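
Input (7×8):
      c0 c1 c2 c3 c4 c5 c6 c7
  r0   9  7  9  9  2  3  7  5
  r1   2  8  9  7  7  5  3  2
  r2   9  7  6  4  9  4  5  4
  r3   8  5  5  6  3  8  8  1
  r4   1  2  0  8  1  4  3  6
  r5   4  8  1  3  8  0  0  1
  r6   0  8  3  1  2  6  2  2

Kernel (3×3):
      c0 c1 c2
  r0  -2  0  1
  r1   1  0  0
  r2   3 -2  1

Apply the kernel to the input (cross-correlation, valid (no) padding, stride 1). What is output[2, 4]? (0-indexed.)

-12

The receptive field on the input at this output position is [9 4 5 / 3 8 8 / 1 4 3]. Elementwise product with the kernel and sum: 9·-2 + 5·1 + 3·1 + 1·3 + 4·-2 + 3·1.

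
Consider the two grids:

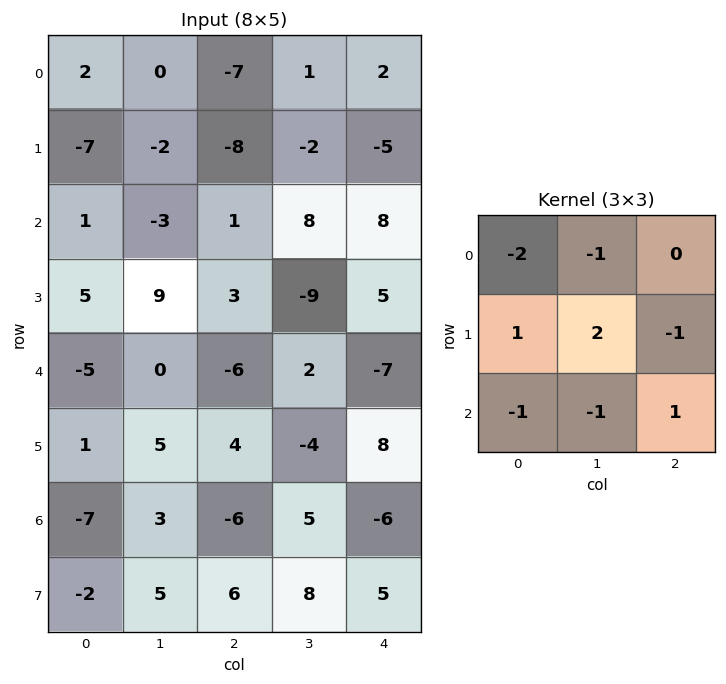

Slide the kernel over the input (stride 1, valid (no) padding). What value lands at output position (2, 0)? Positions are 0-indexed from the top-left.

The receptive field on the input at this output position is [1 -3 1 / 5 9 3 / -5 0 -6]. Elementwise product with the kernel and sum: 1·-2 + -3·-1 + 5·1 + 9·2 + 3·-1 + -5·-1 + 0·-1 + -6·1.

20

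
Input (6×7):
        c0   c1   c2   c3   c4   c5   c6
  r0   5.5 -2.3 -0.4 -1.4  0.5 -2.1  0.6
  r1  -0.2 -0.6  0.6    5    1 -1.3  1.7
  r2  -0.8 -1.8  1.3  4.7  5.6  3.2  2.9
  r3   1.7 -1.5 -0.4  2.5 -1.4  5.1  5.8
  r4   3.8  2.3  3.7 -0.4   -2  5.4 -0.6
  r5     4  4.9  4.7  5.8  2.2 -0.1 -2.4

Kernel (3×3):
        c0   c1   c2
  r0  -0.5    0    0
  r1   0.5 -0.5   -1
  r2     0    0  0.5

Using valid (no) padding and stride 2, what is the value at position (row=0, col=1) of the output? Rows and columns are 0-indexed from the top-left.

The receptive field on the input at this output position is [-0.4 -1.4 0.5 / 0.6 5 1 / 1.3 4.7 5.6]. Elementwise product with the kernel and sum: -0.4·-0.5 + 0.6·0.5 + 5·-0.5 + 1·-1 + 5.6·0.5.

-0.2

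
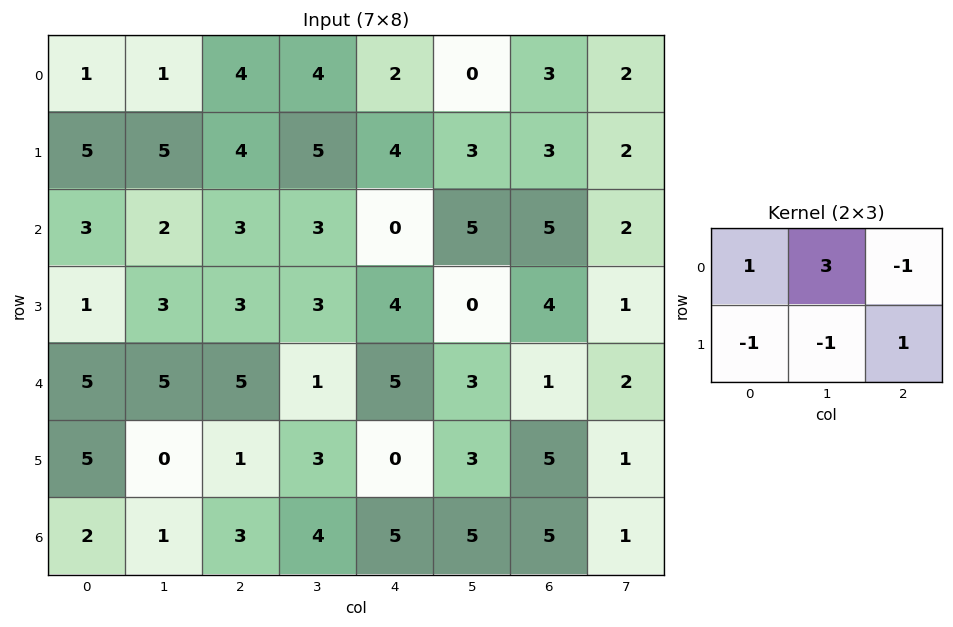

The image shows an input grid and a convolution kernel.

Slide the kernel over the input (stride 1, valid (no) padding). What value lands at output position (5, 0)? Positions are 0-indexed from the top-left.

4

The receptive field on the input at this output position is [5 0 1 / 2 1 3]. Elementwise product with the kernel and sum: 5·1 + 0·3 + 1·-1 + 2·-1 + 1·-1 + 3·1.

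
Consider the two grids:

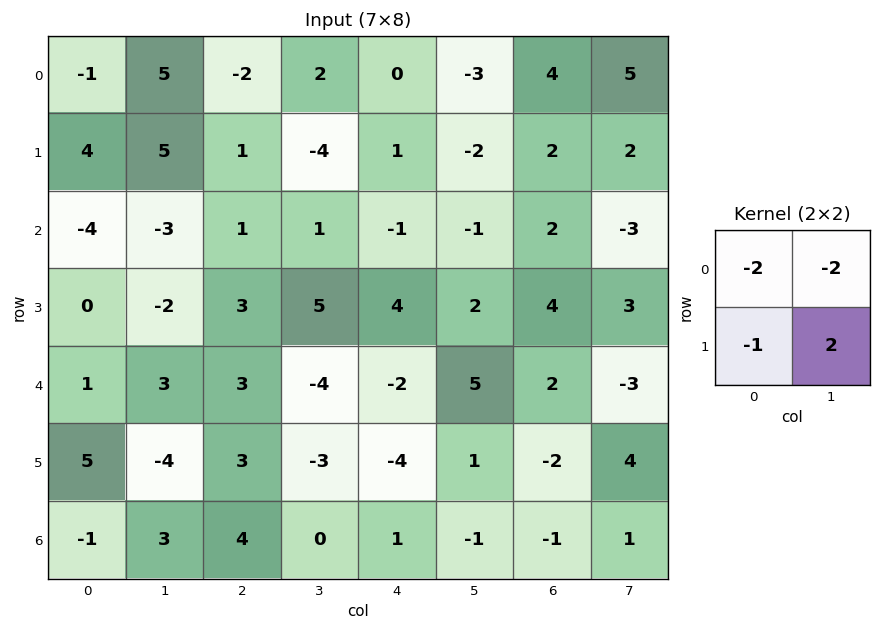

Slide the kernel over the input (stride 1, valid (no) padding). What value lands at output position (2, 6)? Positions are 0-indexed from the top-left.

The receptive field on the input at this output position is [2 -3 / 4 3]. Elementwise product with the kernel and sum: 2·-2 + -3·-2 + 4·-1 + 3·2.

4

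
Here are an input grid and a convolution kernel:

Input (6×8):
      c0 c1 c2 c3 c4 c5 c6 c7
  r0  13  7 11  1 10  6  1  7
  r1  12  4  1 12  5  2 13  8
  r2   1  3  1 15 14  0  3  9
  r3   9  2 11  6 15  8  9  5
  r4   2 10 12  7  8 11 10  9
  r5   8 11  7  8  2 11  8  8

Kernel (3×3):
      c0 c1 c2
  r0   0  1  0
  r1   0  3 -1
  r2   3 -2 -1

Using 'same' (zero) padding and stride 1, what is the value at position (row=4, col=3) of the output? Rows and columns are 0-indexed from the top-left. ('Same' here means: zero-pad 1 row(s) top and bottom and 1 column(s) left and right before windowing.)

The receptive field on the zero-padded input at this output position is [11 6 15 / 12 7 8 / 7 8 2]. Elementwise product with the kernel and sum: 6·1 + 7·3 + 8·-1 + 7·3 + 8·-2 + 2·-1.

22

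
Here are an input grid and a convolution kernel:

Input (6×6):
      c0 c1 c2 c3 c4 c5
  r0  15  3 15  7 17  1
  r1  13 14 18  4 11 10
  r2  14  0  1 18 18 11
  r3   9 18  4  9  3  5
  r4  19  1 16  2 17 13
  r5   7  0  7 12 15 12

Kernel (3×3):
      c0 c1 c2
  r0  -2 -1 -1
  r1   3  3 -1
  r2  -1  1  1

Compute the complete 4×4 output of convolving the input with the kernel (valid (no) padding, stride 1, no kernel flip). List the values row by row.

2 83 36 14
-4 -70 -4 67
46 55 1 -6
4 19 37 33

Output[0,0]: The receptive field on the input at this output position is [15 3 15 / 13 14 18 / 14 0 1]. Elementwise product with the kernel and sum: 15·-2 + 3·-1 + 15·-1 + 13·3 + 14·3 + 18·-1 + 14·-1 + 0·1 + 1·1.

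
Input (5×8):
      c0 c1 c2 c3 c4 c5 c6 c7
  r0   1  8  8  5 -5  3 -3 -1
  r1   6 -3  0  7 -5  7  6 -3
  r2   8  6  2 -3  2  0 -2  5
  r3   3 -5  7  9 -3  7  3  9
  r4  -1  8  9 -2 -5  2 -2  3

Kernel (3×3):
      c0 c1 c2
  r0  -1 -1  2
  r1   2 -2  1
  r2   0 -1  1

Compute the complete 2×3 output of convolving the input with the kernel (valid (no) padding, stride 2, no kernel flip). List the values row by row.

21 -37 -24
14 -5 -27

Output[0,0]: The receptive field on the input at this output position is [1 8 8 / 6 -3 0 / 8 6 2]. Elementwise product with the kernel and sum: 1·-1 + 8·-1 + 8·2 + 6·2 + -3·-2 + 0·1 + 6·-1 + 2·1.
Output[0,1]: The receptive field on the input at this output position is [8 5 -5 / 0 7 -5 / 2 -3 2]. Elementwise product with the kernel and sum: 8·-1 + 5·-1 + -5·2 + 0·2 + 7·-2 + -5·1 + -3·-1 + 2·1.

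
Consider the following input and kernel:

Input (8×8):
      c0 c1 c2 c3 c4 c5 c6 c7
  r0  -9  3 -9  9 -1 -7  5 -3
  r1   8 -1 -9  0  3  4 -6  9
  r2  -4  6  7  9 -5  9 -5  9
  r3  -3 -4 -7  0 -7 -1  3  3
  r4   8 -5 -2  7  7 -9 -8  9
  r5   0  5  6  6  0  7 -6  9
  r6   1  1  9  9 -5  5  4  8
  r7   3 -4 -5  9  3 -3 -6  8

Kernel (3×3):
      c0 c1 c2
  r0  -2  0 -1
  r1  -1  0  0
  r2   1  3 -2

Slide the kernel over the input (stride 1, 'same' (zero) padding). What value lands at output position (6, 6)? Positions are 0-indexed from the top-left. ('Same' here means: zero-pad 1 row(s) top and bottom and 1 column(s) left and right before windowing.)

The receptive field on the zero-padded input at this output position is [7 -6 9 / 5 4 8 / -3 -6 8]. Elementwise product with the kernel and sum: 7·-2 + 9·-1 + 5·-1 + -3·1 + -6·3 + 8·-2.

-65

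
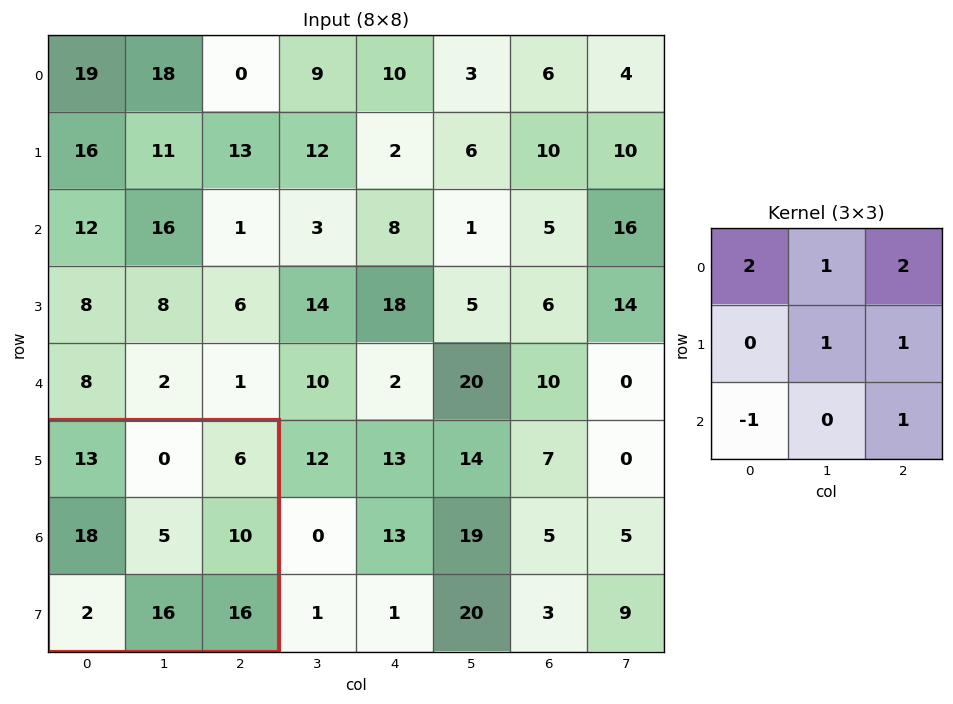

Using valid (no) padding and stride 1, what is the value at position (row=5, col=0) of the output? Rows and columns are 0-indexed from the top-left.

67

The receptive field on the input at this output position is [13 0 6 / 18 5 10 / 2 16 16]. Elementwise product with the kernel and sum: 13·2 + 0·1 + 6·2 + 5·1 + 10·1 + 2·-1 + 16·1.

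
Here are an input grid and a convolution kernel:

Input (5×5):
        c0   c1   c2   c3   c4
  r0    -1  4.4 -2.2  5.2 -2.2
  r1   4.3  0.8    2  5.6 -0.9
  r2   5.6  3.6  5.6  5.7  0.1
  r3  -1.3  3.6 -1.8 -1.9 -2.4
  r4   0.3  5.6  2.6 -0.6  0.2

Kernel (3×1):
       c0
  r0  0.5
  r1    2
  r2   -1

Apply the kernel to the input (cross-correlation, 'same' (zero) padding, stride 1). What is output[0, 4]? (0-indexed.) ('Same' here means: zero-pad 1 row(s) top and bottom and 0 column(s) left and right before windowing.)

-3.5

The receptive field on the zero-padded input at this output position is [0 / -2.2 / -0.9]. Elementwise product with the kernel and sum: 0·0.5 + -2.2·2 + -0.9·-1.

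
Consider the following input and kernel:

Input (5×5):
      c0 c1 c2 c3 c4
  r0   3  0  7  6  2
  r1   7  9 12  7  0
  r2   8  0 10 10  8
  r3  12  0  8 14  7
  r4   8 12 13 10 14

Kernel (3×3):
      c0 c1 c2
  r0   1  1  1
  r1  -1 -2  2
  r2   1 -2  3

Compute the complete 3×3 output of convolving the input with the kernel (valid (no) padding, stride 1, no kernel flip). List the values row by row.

47 4 3
76 54 6
45 48 41

Output[0,0]: The receptive field on the input at this output position is [3 0 7 / 7 9 12 / 8 0 10]. Elementwise product with the kernel and sum: 3·1 + 0·1 + 7·1 + 7·-1 + 9·-2 + 12·2 + 8·1 + 0·-2 + 10·3.
Output[0,1]: The receptive field on the input at this output position is [0 7 6 / 9 12 7 / 0 10 10]. Elementwise product with the kernel and sum: 0·1 + 7·1 + 6·1 + 9·-1 + 12·-2 + 7·2 + 0·1 + 10·-2 + 10·3.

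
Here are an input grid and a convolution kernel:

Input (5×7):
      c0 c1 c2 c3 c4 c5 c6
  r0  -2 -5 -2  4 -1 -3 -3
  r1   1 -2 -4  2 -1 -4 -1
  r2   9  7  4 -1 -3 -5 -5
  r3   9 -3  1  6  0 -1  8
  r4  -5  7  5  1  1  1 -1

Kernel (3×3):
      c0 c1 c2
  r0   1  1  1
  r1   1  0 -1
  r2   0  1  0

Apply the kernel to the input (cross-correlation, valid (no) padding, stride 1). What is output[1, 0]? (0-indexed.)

The receptive field on the input at this output position is [1 -2 -4 / 9 7 4 / 9 -3 1]. Elementwise product with the kernel and sum: 1·1 + -2·1 + -4·1 + 9·1 + 4·-1 + -3·1.

-3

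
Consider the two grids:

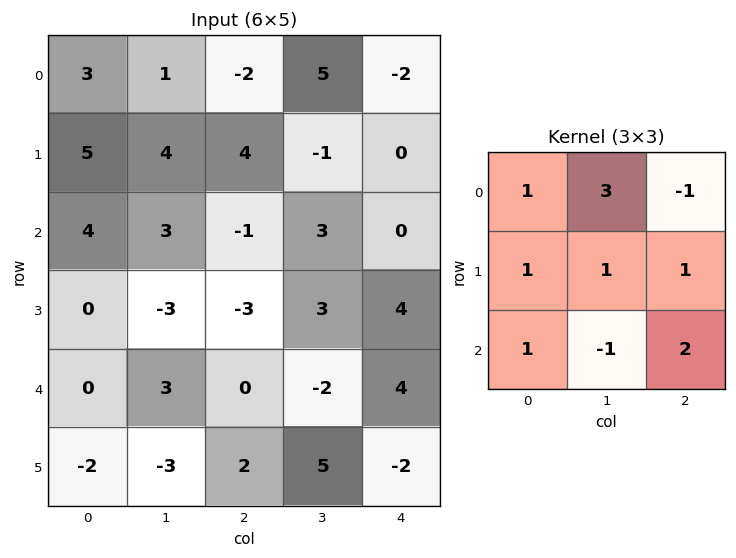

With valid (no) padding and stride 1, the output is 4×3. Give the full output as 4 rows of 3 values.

Output[0,0]: The receptive field on the input at this output position is [3 1 -2 / 5 4 4 / 4 3 -1]. Elementwise product with the kernel and sum: 3·1 + 1·3 + -2·-1 + 5·1 + 4·1 + 4·1 + 4·1 + 3·-1 + -1·2.
Output[0,1]: The receptive field on the input at this output position is [1 -2 5 / 4 4 -1 / 3 -1 3]. Elementwise product with the kernel and sum: 1·1 + -2·3 + 5·-1 + 4·1 + 4·1 + -1·1 + 3·1 + -1·-1 + 3·2.

20 7 14
16 28 5
5 -7 22
2 -9 -3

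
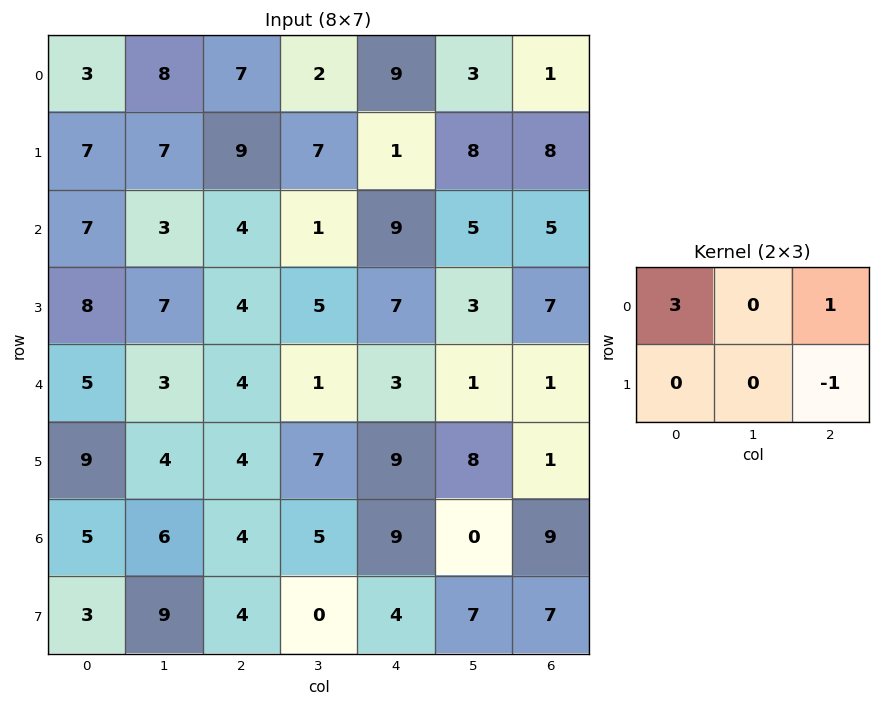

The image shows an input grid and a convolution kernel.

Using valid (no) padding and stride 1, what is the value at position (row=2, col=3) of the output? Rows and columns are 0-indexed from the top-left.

5

The receptive field on the input at this output position is [1 9 5 / 5 7 3]. Elementwise product with the kernel and sum: 1·3 + 5·1 + 3·-1.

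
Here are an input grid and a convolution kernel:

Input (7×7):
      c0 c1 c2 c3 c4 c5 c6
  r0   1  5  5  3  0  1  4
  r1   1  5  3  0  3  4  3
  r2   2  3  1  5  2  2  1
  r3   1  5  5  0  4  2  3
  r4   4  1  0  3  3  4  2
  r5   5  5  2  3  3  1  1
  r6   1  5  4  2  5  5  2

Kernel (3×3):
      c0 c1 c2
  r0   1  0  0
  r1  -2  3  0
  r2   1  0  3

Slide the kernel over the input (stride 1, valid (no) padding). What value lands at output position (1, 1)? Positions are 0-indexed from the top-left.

7

The receptive field on the input at this output position is [5 3 0 / 3 1 5 / 5 5 0]. Elementwise product with the kernel and sum: 5·1 + 3·-2 + 1·3 + 5·1 + 0·3.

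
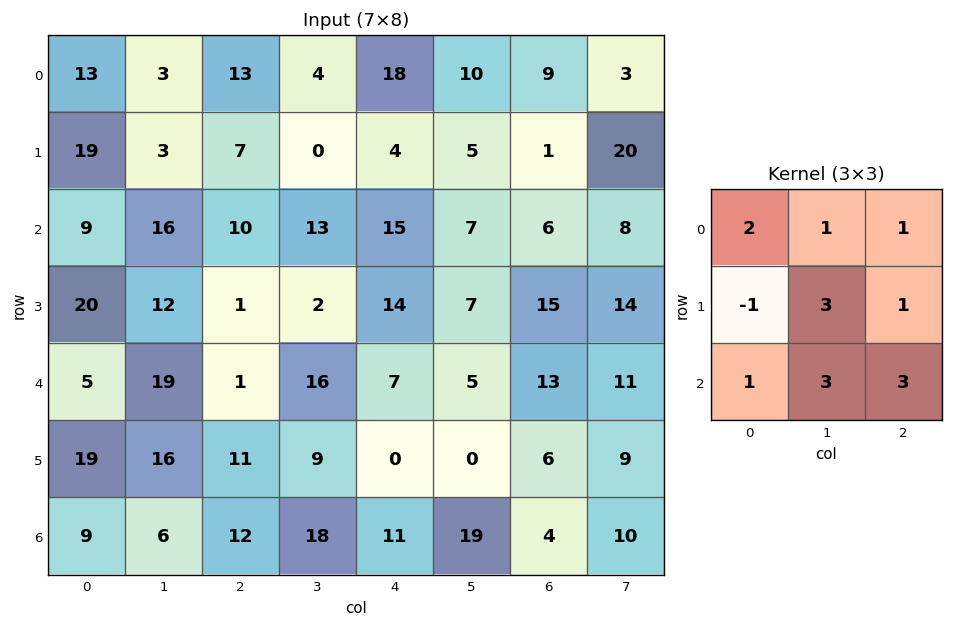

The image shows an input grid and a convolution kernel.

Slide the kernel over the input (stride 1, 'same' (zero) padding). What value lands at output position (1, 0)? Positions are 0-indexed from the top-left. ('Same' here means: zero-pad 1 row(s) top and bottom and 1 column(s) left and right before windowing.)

151

The receptive field on the zero-padded input at this output position is [0 13 3 / 0 19 3 / 0 9 16]. Elementwise product with the kernel and sum: 0·2 + 13·1 + 3·1 + 0·-1 + 19·3 + 3·1 + 0·1 + 9·3 + 16·3.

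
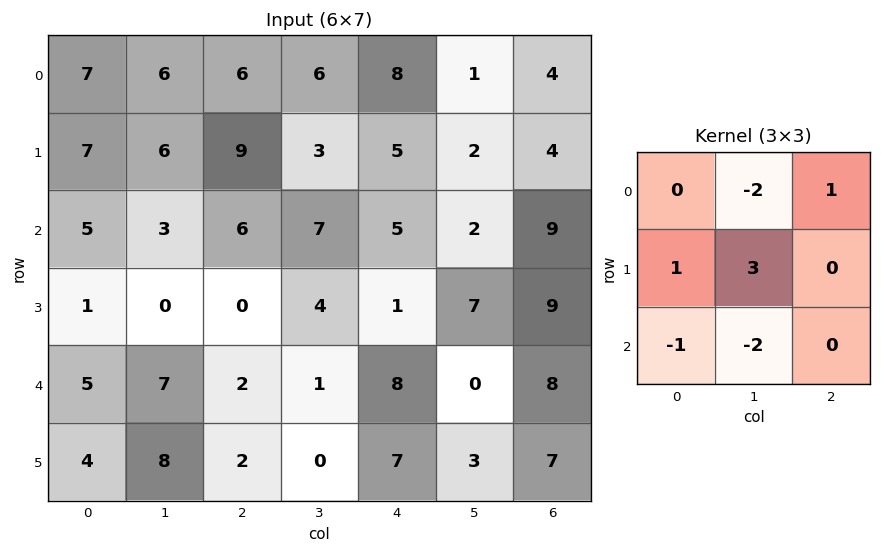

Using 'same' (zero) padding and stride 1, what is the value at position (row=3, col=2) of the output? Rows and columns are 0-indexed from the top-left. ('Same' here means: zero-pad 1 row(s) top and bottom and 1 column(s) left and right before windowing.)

-16

The receptive field on the zero-padded input at this output position is [3 6 7 / 0 0 4 / 7 2 1]. Elementwise product with the kernel and sum: 6·-2 + 7·1 + 0·1 + 0·3 + 7·-1 + 2·-2.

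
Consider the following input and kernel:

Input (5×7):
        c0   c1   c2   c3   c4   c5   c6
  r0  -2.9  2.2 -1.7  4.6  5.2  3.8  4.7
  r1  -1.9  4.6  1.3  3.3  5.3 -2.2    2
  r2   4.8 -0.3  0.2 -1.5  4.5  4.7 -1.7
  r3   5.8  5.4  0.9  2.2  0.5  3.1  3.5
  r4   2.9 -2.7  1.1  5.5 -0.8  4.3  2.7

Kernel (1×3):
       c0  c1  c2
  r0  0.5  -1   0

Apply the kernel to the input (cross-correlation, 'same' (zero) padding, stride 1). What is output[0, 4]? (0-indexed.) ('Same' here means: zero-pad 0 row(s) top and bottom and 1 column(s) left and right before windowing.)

The receptive field on the zero-padded input at this output position is [4.6 5.2 3.8]. Elementwise product with the kernel and sum: 4.6·0.5 + 5.2·-1.

-2.9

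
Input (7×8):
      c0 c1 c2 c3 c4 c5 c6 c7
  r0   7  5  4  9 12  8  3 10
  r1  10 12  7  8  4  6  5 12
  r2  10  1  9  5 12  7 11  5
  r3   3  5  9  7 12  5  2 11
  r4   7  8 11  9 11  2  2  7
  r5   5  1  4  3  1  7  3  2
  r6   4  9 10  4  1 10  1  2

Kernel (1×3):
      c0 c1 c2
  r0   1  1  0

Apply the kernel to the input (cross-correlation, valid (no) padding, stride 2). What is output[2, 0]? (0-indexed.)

The receptive field on the input at this output position is [7 8 11]. Elementwise product with the kernel and sum: 7·1 + 8·1.

15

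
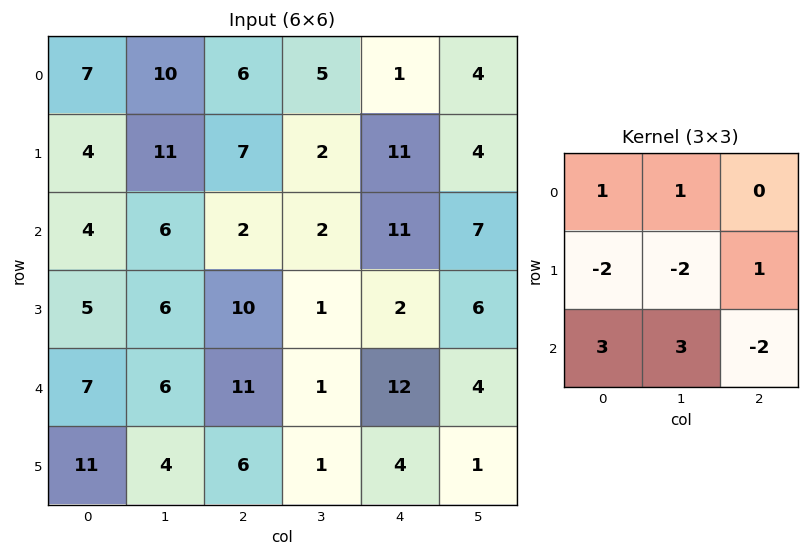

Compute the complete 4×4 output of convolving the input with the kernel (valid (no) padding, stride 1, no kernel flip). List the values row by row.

Output[0,0]: The receptive field on the input at this output position is [7 10 6 / 4 11 7 / 4 6 2]. Elementwise product with the kernel and sum: 7·1 + 10·1 + 4·-2 + 11·-2 + 7·1 + 4·3 + 6·3 + 2·-2.
Output[0,1]: The receptive field on the input at this output position is [10 6 5 / 11 7 2 / 6 2 2]. Elementwise product with the kernel and sum: 10·1 + 6·1 + 11·-2 + 7·-2 + 2·1 + 6·3 + 2·3 + 2·-2.

20 2 -6 9
10 50 41 -9
15 26 -4 44
29 11 12 -6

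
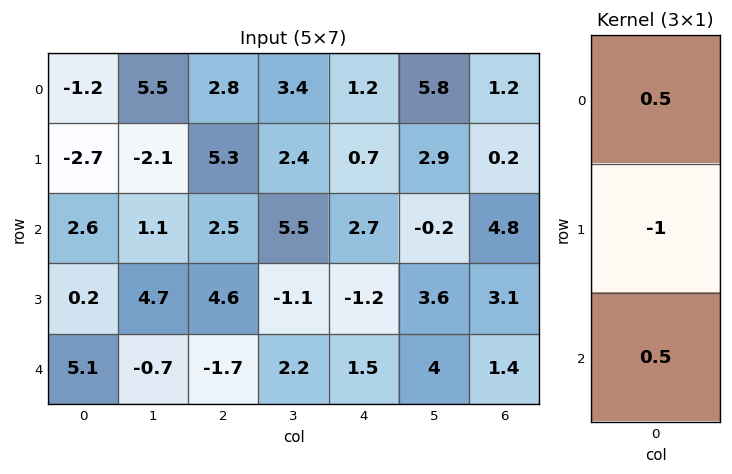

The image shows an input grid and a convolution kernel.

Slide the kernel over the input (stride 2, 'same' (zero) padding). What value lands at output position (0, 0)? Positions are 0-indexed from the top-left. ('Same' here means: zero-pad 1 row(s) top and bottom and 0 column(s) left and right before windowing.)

-0.15

The receptive field on the zero-padded input at this output position is [0 / -1.2 / -2.7]. Elementwise product with the kernel and sum: 0·0.5 + -1.2·-1 + -2.7·0.5.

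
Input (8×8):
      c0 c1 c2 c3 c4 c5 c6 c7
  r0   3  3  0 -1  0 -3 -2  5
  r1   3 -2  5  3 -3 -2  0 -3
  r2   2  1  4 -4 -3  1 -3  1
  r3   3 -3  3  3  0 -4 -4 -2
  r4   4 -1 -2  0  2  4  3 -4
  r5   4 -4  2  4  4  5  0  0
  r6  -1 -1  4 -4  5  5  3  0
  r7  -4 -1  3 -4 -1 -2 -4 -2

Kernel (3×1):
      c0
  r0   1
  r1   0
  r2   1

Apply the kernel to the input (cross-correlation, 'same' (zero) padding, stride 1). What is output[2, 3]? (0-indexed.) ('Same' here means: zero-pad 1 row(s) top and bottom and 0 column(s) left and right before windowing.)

The receptive field on the zero-padded input at this output position is [3 / -4 / 3]. Elementwise product with the kernel and sum: 3·1 + 3·1.

6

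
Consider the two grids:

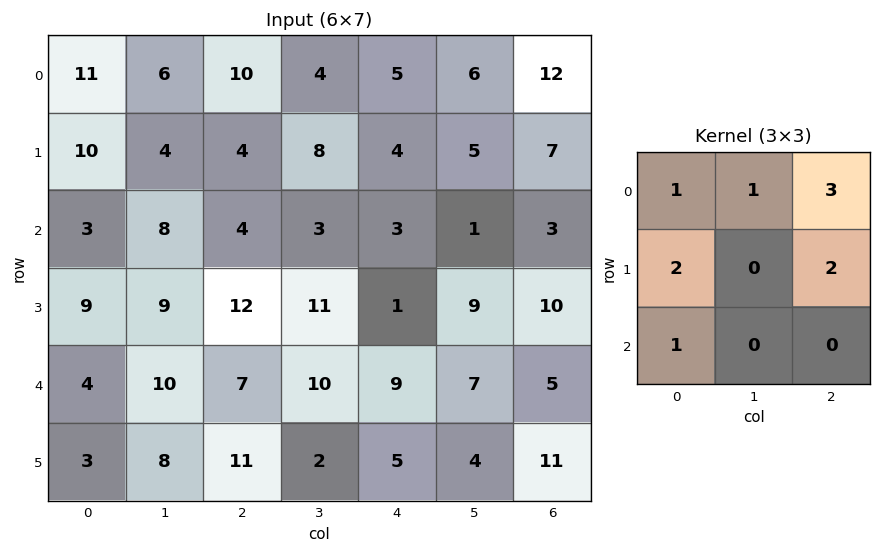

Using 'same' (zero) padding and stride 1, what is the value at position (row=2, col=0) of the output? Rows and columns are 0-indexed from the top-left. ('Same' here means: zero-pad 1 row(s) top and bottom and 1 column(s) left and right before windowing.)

38

The receptive field on the zero-padded input at this output position is [0 10 4 / 0 3 8 / 0 9 9]. Elementwise product with the kernel and sum: 0·1 + 10·1 + 4·3 + 0·2 + 8·2 + 0·1.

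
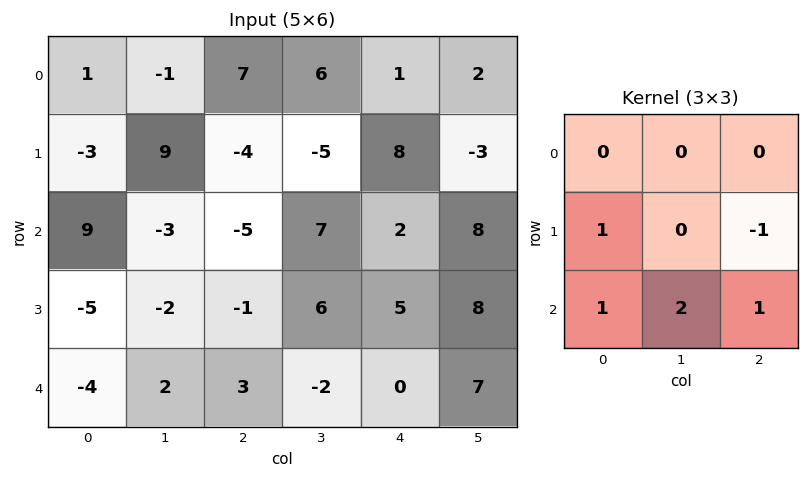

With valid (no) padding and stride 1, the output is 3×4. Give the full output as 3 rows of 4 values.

-1 8 -1 17
4 -8 9 23
-1 -2 -7 3

Output[0,0]: The receptive field on the input at this output position is [1 -1 7 / -3 9 -4 / 9 -3 -5]. Elementwise product with the kernel and sum: -3·1 + -4·-1 + 9·1 + -3·2 + -5·1.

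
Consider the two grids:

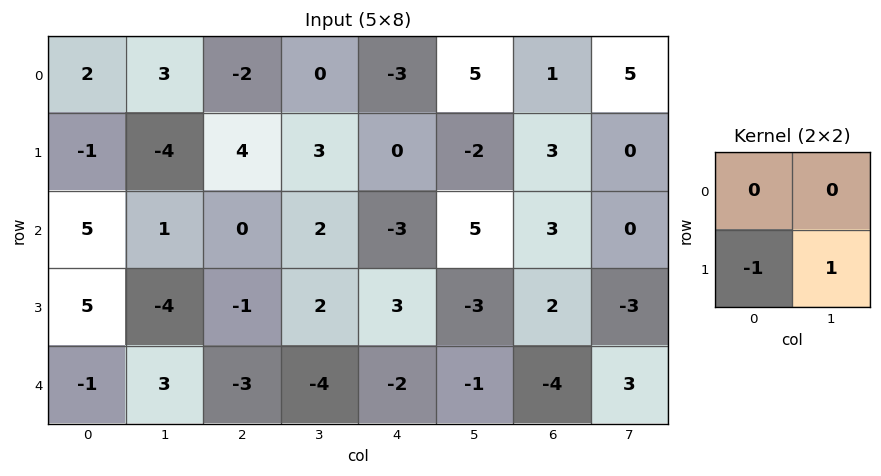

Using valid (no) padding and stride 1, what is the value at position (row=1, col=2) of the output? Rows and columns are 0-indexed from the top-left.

2

The receptive field on the input at this output position is [4 3 / 0 2]. Elementwise product with the kernel and sum: 0·-1 + 2·1.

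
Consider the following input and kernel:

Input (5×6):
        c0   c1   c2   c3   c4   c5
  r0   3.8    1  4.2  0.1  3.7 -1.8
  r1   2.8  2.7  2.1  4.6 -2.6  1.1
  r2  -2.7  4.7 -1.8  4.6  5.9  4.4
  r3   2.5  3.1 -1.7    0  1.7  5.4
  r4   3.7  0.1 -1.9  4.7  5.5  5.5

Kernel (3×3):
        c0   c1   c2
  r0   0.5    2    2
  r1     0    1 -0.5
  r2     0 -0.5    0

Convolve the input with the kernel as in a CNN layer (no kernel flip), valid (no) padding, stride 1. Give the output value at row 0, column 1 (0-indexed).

The receptive field on the input at this output position is [1 4.2 0.1 / 2.7 2.1 4.6 / 4.7 -1.8 4.6]. Elementwise product with the kernel and sum: 1·0.5 + 4.2·2 + 0.1·2 + 2.1·1 + 4.6·-0.5 + -1.8·-0.5.

9.8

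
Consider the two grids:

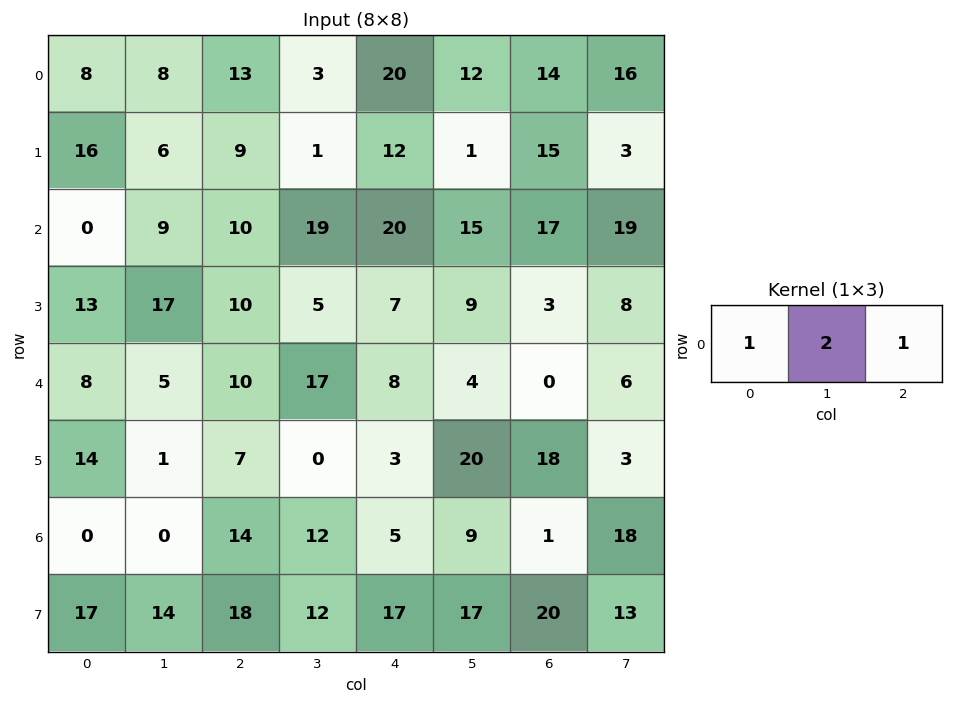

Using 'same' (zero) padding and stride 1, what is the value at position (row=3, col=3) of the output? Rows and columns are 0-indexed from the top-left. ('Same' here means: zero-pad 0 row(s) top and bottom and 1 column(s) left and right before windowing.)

27

The receptive field on the zero-padded input at this output position is [10 5 7]. Elementwise product with the kernel and sum: 10·1 + 5·2 + 7·1.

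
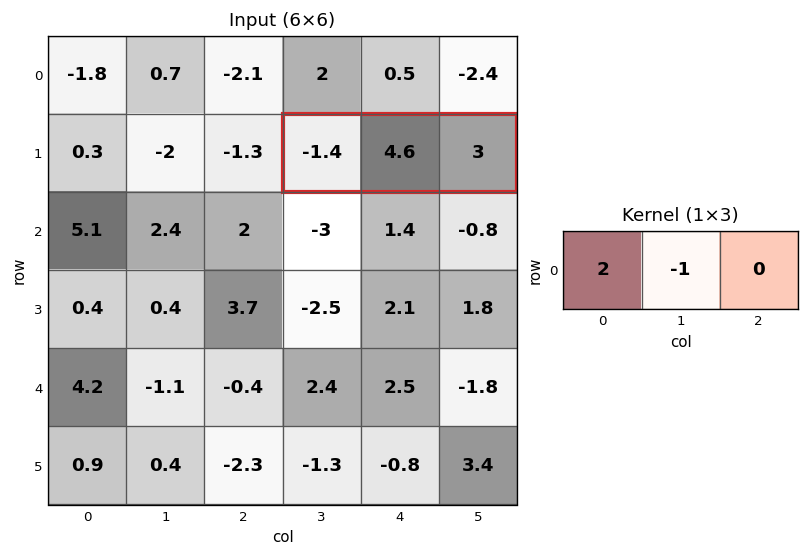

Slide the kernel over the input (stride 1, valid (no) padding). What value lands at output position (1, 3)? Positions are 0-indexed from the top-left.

-7.4

The receptive field on the input at this output position is [-1.4 4.6 3]. Elementwise product with the kernel and sum: -1.4·2 + 4.6·-1.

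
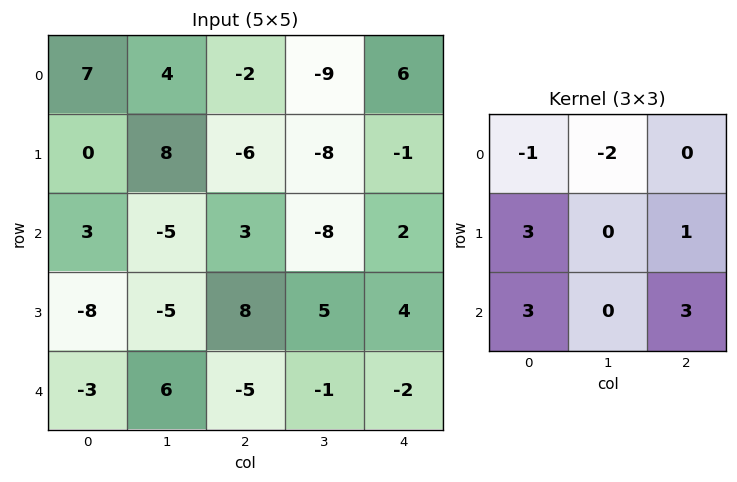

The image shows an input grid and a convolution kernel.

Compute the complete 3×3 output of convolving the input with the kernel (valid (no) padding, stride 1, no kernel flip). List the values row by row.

Output[0,0]: The receptive field on the input at this output position is [7 4 -2 / 0 8 -6 / 3 -5 3]. Elementwise product with the kernel and sum: 7·-1 + 4·-2 + 0·3 + -6·1 + 3·3 + 3·3.
Output[0,1]: The receptive field on the input at this output position is [4 -2 -9 / 8 -6 -8 / -5 3 -8]. Elementwise product with the kernel and sum: 4·-1 + -2·-2 + 8·3 + -8·1 + -5·3 + -8·3.

-3 -23 16
-4 -19 69
-33 4 20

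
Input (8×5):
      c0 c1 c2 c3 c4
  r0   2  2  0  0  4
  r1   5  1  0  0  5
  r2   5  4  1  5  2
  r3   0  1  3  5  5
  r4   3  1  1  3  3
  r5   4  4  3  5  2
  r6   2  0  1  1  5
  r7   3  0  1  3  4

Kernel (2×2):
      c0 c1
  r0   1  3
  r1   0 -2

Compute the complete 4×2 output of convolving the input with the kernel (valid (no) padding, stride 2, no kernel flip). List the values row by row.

Output[0,0]: The receptive field on the input at this output position is [2 2 / 5 1]. Elementwise product with the kernel and sum: 2·1 + 2·3 + 1·-2.

6 0
15 6
-2 0
2 -2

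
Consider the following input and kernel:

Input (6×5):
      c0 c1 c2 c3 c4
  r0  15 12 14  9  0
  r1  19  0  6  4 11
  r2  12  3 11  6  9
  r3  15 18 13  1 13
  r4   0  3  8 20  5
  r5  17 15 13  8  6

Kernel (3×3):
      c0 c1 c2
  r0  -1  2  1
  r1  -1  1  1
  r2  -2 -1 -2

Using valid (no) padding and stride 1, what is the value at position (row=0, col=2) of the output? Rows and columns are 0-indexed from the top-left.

The receptive field on the input at this output position is [14 9 0 / 6 4 11 / 11 6 9]. Elementwise product with the kernel and sum: 14·-1 + 9·2 + 0·1 + 6·-1 + 4·1 + 11·1 + 11·-2 + 6·-1 + 9·-2.

-33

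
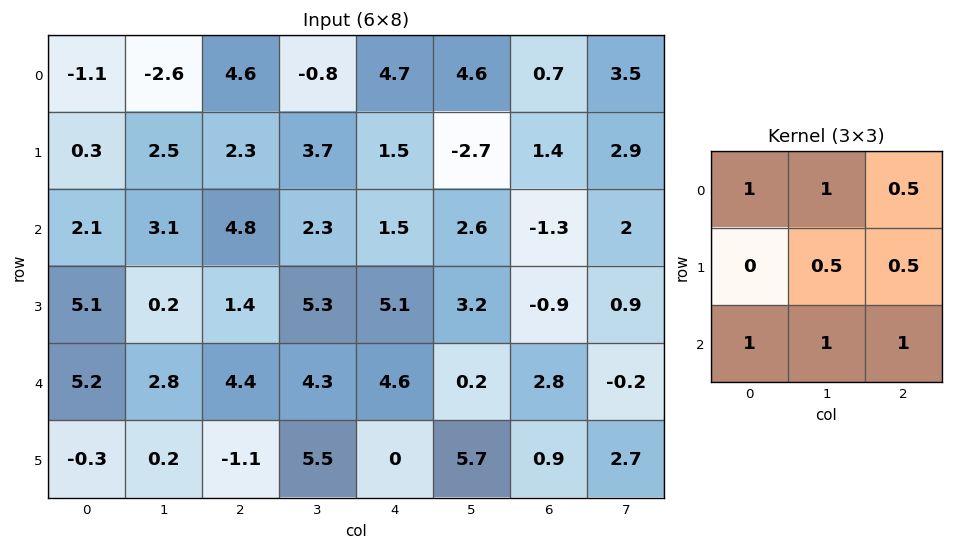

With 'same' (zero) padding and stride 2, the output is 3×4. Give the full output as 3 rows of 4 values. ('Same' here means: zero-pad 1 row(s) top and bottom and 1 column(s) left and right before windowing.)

Output[0,0]: The receptive field on the zero-padded input at this output position is [0 0 0 / 0 -1.1 -2.6 / 0 0.3 2.5]. Elementwise product with the kernel and sum: 0·1 + 0·1 + 0·0.5 + -1.1·0.5 + -2.6·0.5 + 0·1 + 0.3·1 + 2.5·1.
Output[0,1]: The receptive field on the zero-padded input at this output position is [0 0 0 / -2.6 4.6 -0.8 / 2.5 2.3 3.7]. Elementwise product with the kernel and sum: 0·1 + 0·1 + 0·0.5 + 4.6·0.5 + -0.8·0.5 + 2.5·1 + 2.3·1 + 3.7·1.

0.95 10.4 7.15 3.7
9.45 17.1 19.5 3.7
9.1 13.2 25.6 13.35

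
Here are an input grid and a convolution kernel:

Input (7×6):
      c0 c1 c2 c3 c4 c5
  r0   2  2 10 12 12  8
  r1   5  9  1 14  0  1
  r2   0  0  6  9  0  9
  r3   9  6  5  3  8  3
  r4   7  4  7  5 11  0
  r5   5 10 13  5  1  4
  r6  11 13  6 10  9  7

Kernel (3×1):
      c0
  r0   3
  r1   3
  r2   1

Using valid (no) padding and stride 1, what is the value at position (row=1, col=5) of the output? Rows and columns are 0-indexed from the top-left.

The receptive field on the input at this output position is [1 / 9 / 3]. Elementwise product with the kernel and sum: 1·3 + 9·3 + 3·1.

33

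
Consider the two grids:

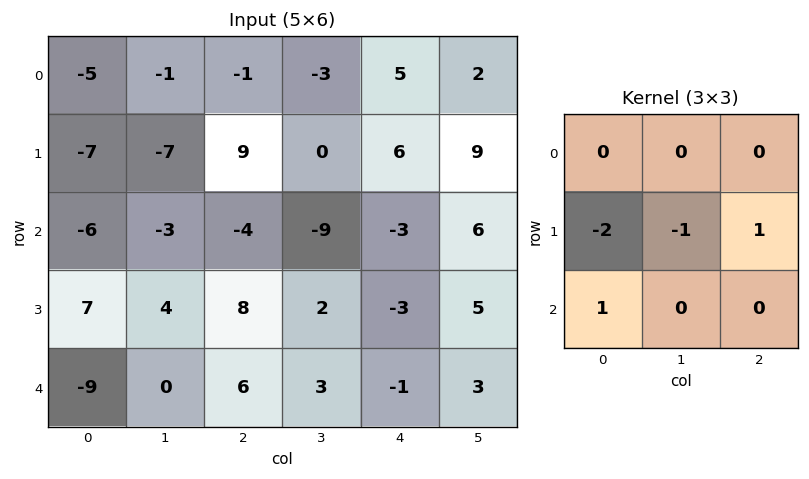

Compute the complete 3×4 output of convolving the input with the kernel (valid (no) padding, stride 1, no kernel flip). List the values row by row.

Output[0,0]: The receptive field on the input at this output position is [-5 -1 -1 / -7 -7 9 / -6 -3 -4]. Elementwise product with the kernel and sum: -7·-2 + -7·-1 + 9·1 + -6·1.
Output[0,1]: The receptive field on the input at this output position is [-1 -1 -3 / -7 9 0 / -3 -4 -9]. Elementwise product with the kernel and sum: -7·-2 + 9·-1 + 0·1 + -3·1.

24 2 -16 -6
18 5 22 29
-19 -14 -15 7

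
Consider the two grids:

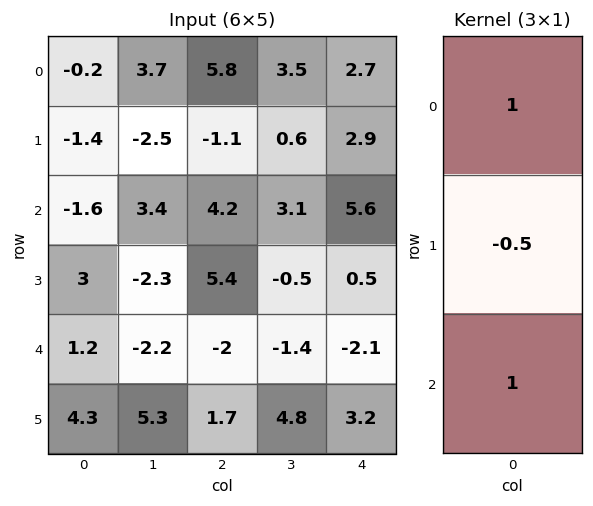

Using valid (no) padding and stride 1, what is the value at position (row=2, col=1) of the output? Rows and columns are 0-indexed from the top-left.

The receptive field on the input at this output position is [3.4 / -2.3 / -2.2]. Elementwise product with the kernel and sum: 3.4·1 + -2.3·-0.5 + -2.2·1.

2.35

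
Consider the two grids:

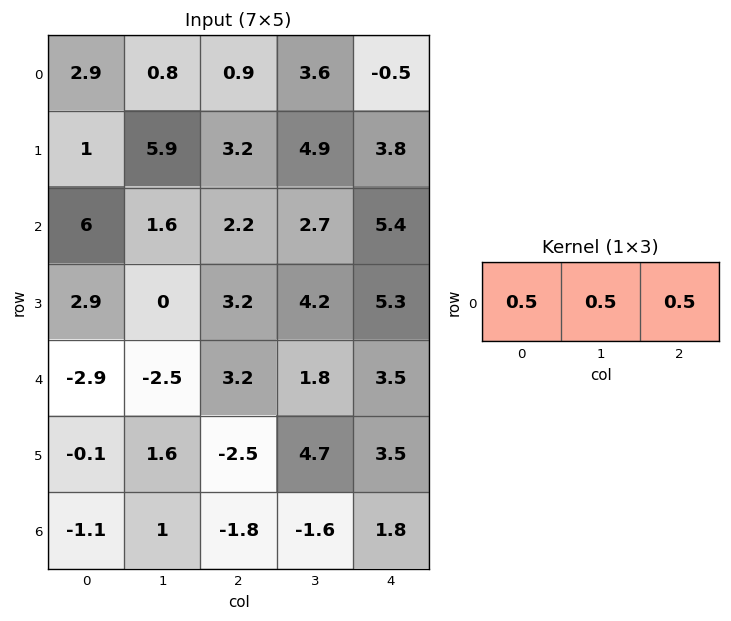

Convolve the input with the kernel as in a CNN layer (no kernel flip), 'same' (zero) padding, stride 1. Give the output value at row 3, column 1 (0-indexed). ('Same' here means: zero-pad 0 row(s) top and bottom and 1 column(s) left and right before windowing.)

The receptive field on the zero-padded input at this output position is [2.9 0 3.2]. Elementwise product with the kernel and sum: 2.9·0.5 + 0·0.5 + 3.2·0.5.

3.05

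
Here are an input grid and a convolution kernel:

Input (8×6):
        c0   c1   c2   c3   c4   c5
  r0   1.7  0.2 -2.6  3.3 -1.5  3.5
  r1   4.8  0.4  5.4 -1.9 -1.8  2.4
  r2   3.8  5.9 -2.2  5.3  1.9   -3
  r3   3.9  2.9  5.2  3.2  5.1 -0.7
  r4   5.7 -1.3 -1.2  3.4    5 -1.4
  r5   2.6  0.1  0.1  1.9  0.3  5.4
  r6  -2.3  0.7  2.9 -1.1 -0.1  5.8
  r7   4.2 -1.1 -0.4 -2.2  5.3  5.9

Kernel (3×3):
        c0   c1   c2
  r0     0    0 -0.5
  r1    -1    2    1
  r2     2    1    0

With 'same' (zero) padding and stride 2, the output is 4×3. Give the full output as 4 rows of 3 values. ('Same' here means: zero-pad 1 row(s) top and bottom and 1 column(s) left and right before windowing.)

Output[0,0]: The receptive field on the zero-padded input at this output position is [0 0 0 / 0 1.7 0.2 / 0 4.8 0.4]. Elementwise product with the kernel and sum: 0·-0.5 + 0·-1 + 1.7·2 + 0.2·1 + 0·2 + 4.8·1.

8.4 4.1 -8.4
17.2 6.95 5.8
11.25 1 9.65
0.25 0.45 4.9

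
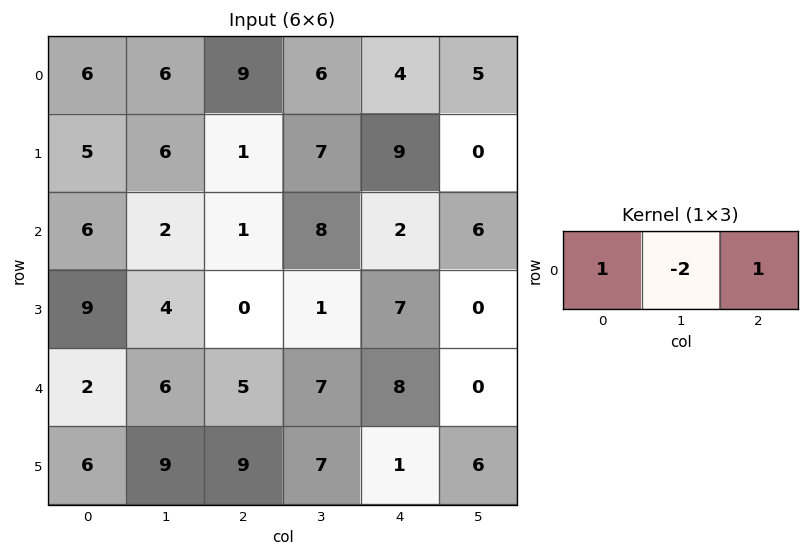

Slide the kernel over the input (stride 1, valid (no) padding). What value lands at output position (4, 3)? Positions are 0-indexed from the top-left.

-9

The receptive field on the input at this output position is [7 8 0]. Elementwise product with the kernel and sum: 7·1 + 8·-2 + 0·1.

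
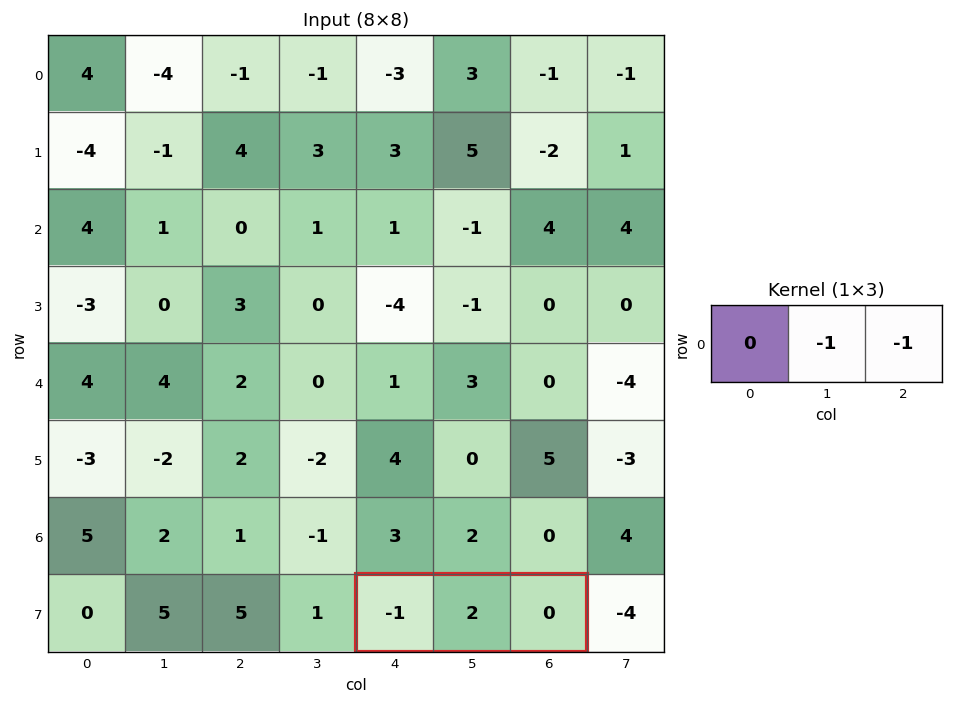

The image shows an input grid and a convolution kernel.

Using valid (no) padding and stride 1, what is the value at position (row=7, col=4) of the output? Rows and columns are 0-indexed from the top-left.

-2

The receptive field on the input at this output position is [-1 2 0]. Elementwise product with the kernel and sum: 2·-1 + 0·-1.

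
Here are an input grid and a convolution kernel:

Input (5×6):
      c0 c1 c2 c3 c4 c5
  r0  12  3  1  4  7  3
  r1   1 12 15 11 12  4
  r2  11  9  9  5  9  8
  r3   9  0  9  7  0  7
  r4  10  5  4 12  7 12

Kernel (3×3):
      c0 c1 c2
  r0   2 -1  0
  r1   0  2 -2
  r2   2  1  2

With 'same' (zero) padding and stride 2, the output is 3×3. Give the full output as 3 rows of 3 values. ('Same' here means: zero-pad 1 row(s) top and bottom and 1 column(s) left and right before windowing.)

Output[0,0]: The receptive field on the zero-padded input at this output position is [0 0 0 / 0 12 3 / 0 1 12]. Elementwise product with the kernel and sum: 0·2 + 0·-1 + 12·2 + 3·-2 + 0·2 + 1·1 + 12·2.
Output[0,1]: The receptive field on the zero-padded input at this output position is [0 0 0 / 3 1 4 / 12 15 11]. Elementwise product with the kernel and sum: 0·2 + 0·-1 + 1·2 + 4·-2 + 12·2 + 15·1 + 11·2.

43 55 50
12 40 40
1 -25 4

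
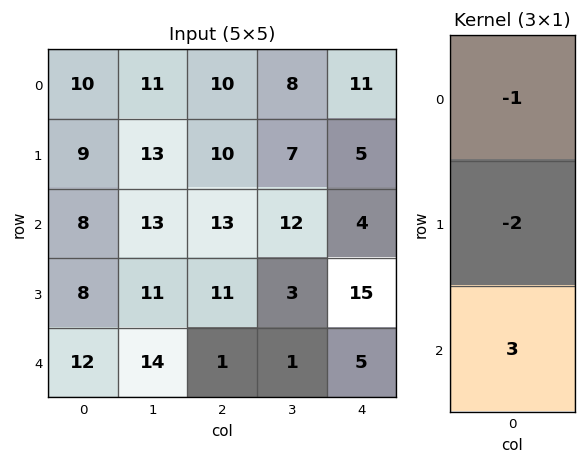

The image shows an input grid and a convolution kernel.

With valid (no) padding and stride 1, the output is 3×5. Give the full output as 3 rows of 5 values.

Output[0,0]: The receptive field on the input at this output position is [10 / 9 / 8]. Elementwise product with the kernel and sum: 10·-1 + 9·-2 + 8·3.

-4 2 9 14 -9
-1 -6 -3 -22 32
12 7 -32 -15 -19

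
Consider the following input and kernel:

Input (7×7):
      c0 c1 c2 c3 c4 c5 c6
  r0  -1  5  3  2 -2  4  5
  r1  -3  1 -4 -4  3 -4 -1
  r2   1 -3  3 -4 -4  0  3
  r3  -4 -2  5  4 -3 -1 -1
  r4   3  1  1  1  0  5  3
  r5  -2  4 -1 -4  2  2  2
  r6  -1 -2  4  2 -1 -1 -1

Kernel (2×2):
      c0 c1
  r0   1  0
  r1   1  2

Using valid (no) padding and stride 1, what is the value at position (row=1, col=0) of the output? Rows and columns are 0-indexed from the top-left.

-8

The receptive field on the input at this output position is [-3 1 / 1 -3]. Elementwise product with the kernel and sum: -3·1 + 1·1 + -3·2.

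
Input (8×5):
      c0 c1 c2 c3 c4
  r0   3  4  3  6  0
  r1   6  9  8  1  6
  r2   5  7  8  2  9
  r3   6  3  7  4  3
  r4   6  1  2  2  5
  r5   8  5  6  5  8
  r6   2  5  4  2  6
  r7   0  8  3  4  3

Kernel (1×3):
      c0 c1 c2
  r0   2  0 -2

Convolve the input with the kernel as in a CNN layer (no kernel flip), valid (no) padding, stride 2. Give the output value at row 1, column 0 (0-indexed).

-6

The receptive field on the input at this output position is [5 7 8]. Elementwise product with the kernel and sum: 5·2 + 8·-2.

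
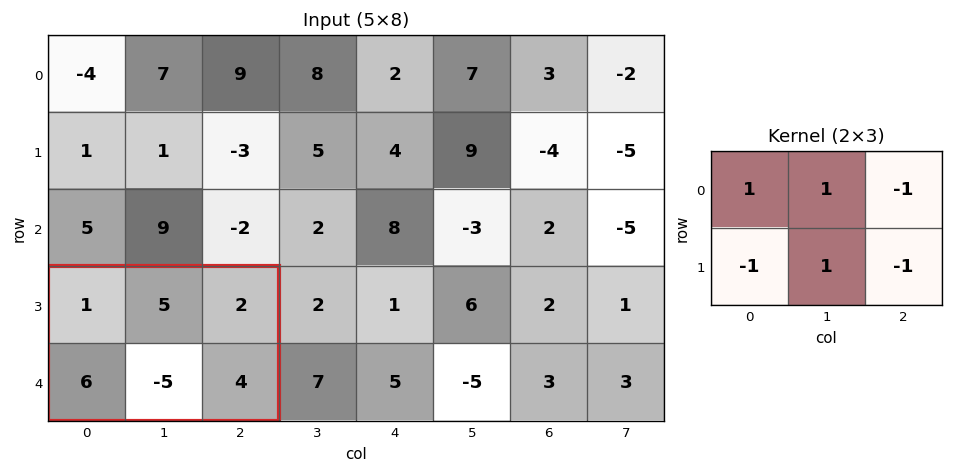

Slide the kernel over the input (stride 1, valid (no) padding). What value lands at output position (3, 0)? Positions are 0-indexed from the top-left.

The receptive field on the input at this output position is [1 5 2 / 6 -5 4]. Elementwise product with the kernel and sum: 1·1 + 5·1 + 2·-1 + 6·-1 + -5·1 + 4·-1.

-11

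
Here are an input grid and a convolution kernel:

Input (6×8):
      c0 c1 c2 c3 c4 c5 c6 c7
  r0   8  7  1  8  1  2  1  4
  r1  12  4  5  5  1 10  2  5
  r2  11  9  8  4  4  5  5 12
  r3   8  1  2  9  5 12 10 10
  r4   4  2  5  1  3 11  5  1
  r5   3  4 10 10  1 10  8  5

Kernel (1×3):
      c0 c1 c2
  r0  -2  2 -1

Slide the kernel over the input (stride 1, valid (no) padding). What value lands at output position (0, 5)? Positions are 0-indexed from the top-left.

-6

The receptive field on the input at this output position is [2 1 4]. Elementwise product with the kernel and sum: 2·-2 + 1·2 + 4·-1.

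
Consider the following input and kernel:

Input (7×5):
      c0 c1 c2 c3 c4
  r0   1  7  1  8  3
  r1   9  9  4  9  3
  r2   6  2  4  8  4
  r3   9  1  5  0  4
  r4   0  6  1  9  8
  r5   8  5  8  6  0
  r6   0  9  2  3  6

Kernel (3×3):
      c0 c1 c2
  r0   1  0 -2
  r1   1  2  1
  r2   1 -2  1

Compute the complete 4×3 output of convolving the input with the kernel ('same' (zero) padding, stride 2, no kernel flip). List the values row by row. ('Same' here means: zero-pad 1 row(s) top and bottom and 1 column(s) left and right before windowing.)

0 27 17
-21 0 17
-7 13 31
-1 9 21

Output[0,0]: The receptive field on the zero-padded input at this output position is [0 0 0 / 0 1 7 / 0 9 9]. Elementwise product with the kernel and sum: 0·1 + 0·-2 + 0·1 + 1·2 + 7·1 + 0·1 + 9·-2 + 9·1.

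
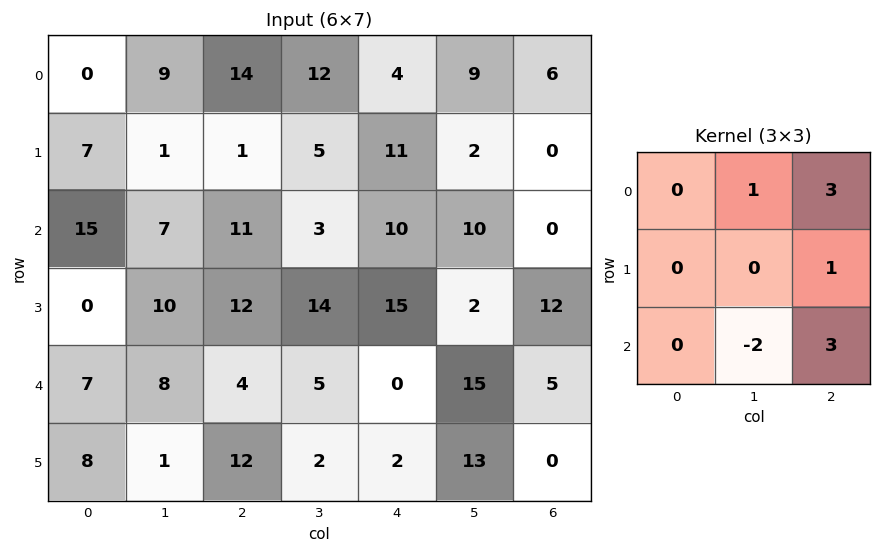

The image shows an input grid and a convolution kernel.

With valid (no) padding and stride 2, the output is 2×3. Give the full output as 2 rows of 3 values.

Output[0,0]: The receptive field on the input at this output position is [0 9 14 / 7 1 1 / 15 7 11]. Elementwise product with the kernel and sum: 9·1 + 14·3 + 1·1 + 7·-2 + 11·3.
Output[0,1]: The receptive field on the input at this output position is [14 12 4 / 1 5 11 / 11 3 10]. Elementwise product with the kernel and sum: 12·1 + 4·3 + 11·1 + 3·-2 + 10·3.

71 59 7
48 38 7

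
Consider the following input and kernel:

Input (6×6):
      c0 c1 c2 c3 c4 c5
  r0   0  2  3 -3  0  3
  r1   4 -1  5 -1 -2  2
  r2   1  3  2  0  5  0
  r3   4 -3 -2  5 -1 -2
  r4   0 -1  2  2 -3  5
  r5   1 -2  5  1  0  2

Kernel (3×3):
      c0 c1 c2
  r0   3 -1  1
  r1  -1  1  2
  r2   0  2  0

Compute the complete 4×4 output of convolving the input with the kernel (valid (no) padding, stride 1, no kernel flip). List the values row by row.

12 8 2 7
18 -14 32 4
-11 22 20 -21
12 15 -16 19

Output[0,0]: The receptive field on the input at this output position is [0 2 3 / 4 -1 5 / 1 3 2]. Elementwise product with the kernel and sum: 0·3 + 2·-1 + 3·1 + 4·-1 + -1·1 + 5·2 + 3·2.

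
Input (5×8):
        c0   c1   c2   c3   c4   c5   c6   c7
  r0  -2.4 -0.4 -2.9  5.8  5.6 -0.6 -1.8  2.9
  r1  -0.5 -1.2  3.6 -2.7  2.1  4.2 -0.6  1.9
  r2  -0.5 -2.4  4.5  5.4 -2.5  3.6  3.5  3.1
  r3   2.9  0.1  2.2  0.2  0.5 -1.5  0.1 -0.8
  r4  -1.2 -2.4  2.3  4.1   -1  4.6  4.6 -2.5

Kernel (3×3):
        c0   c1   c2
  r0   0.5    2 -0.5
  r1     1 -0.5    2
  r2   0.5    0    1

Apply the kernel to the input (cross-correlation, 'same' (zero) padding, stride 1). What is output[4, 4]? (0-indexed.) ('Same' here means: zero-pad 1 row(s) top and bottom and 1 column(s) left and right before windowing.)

15.65

The receptive field on the zero-padded input at this output position is [0.2 0.5 -1.5 / 4.1 -1 4.6 / 0 0 0]. Elementwise product with the kernel and sum: 0.2·0.5 + 0.5·2 + -1.5·-0.5 + 4.1·1 + -1·-0.5 + 4.6·2 + 0·0.5 + 0·1.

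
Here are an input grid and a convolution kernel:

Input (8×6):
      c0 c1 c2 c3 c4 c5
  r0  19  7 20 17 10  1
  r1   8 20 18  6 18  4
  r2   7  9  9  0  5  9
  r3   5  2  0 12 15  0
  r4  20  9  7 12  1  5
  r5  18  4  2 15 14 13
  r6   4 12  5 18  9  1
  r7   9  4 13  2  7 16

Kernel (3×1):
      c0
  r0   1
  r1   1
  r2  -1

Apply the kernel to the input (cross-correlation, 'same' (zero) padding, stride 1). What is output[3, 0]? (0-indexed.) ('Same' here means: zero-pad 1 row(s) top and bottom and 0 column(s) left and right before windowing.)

The receptive field on the zero-padded input at this output position is [7 / 5 / 20]. Elementwise product with the kernel and sum: 7·1 + 5·1 + 20·-1.

-8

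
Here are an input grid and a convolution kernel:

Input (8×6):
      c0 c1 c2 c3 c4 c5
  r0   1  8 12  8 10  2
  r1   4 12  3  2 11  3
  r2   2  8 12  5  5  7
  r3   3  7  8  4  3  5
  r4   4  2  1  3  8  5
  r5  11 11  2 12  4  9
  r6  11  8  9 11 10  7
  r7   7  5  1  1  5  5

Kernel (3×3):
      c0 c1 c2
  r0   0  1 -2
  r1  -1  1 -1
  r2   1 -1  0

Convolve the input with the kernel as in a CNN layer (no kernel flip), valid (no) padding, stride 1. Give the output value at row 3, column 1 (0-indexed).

5

The receptive field on the input at this output position is [7 8 4 / 2 1 3 / 11 2 12]. Elementwise product with the kernel and sum: 8·1 + 4·-2 + 2·-1 + 1·1 + 3·-1 + 11·1 + 2·-1.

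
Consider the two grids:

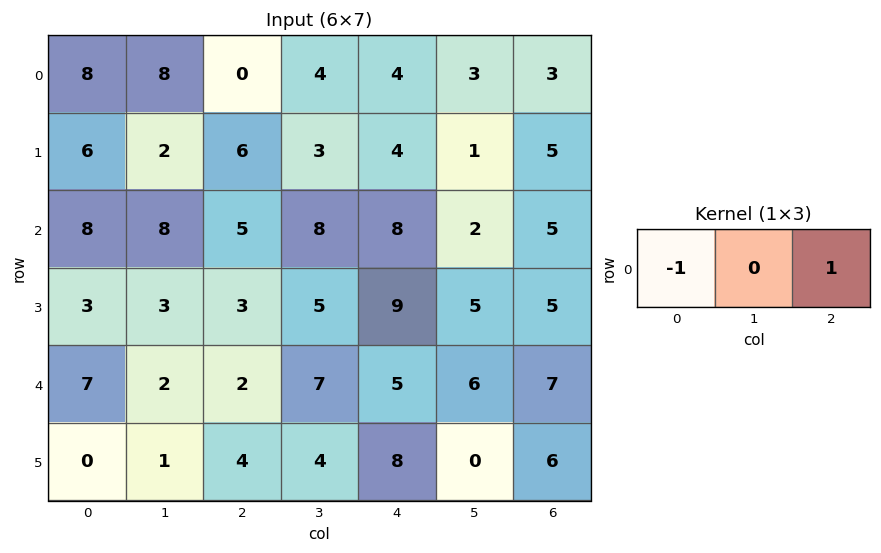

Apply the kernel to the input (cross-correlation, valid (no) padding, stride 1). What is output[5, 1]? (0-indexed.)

3

The receptive field on the input at this output position is [1 4 4]. Elementwise product with the kernel and sum: 1·-1 + 4·1.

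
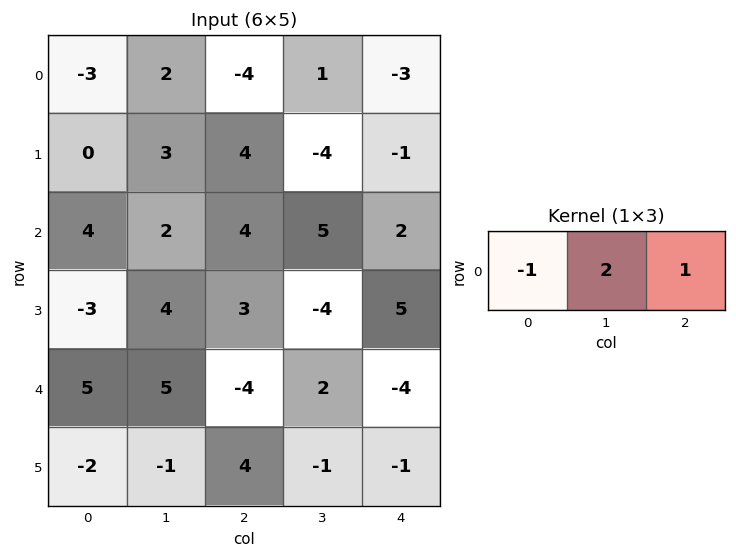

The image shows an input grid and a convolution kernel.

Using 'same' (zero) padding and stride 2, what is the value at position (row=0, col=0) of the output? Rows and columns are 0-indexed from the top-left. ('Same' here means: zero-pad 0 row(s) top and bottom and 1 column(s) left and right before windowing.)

-4

The receptive field on the zero-padded input at this output position is [0 -3 2]. Elementwise product with the kernel and sum: 0·-1 + -3·2 + 2·1.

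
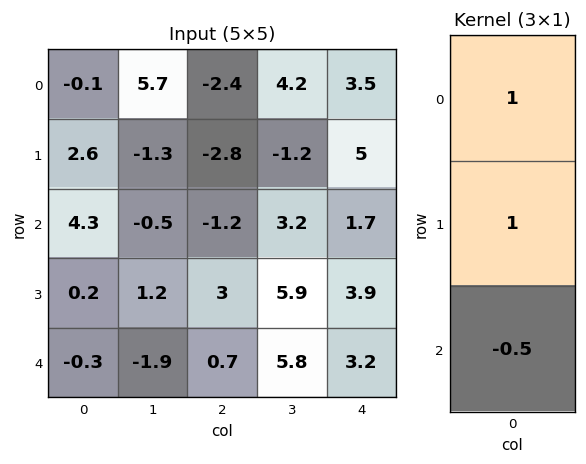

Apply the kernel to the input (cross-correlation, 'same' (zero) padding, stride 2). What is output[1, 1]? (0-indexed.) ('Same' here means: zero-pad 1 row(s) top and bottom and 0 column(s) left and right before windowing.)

-5.5

The receptive field on the zero-padded input at this output position is [-2.8 / -1.2 / 3]. Elementwise product with the kernel and sum: -2.8·1 + -1.2·1 + 3·-0.5.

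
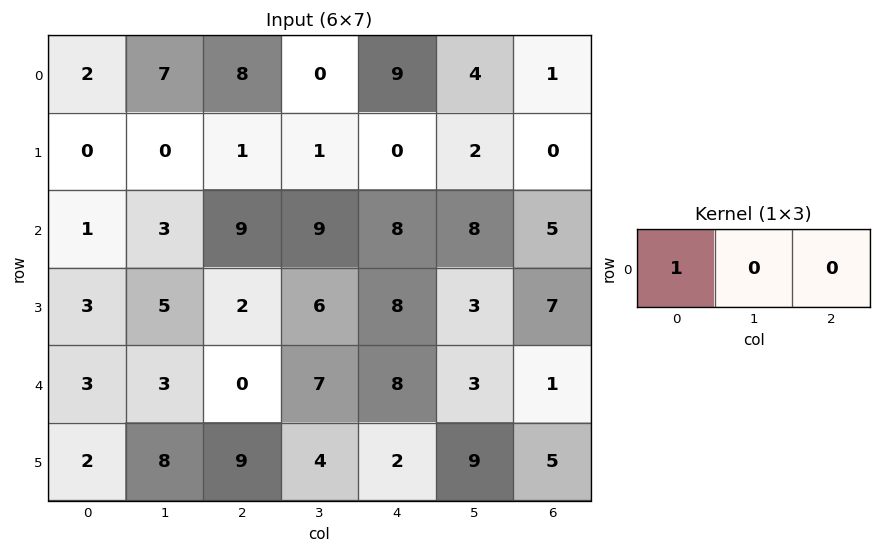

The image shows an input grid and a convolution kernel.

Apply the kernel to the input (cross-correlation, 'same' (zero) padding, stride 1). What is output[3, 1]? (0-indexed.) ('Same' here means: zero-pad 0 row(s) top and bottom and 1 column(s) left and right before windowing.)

The receptive field on the zero-padded input at this output position is [3 5 2]. Elementwise product with the kernel and sum: 3·1.

3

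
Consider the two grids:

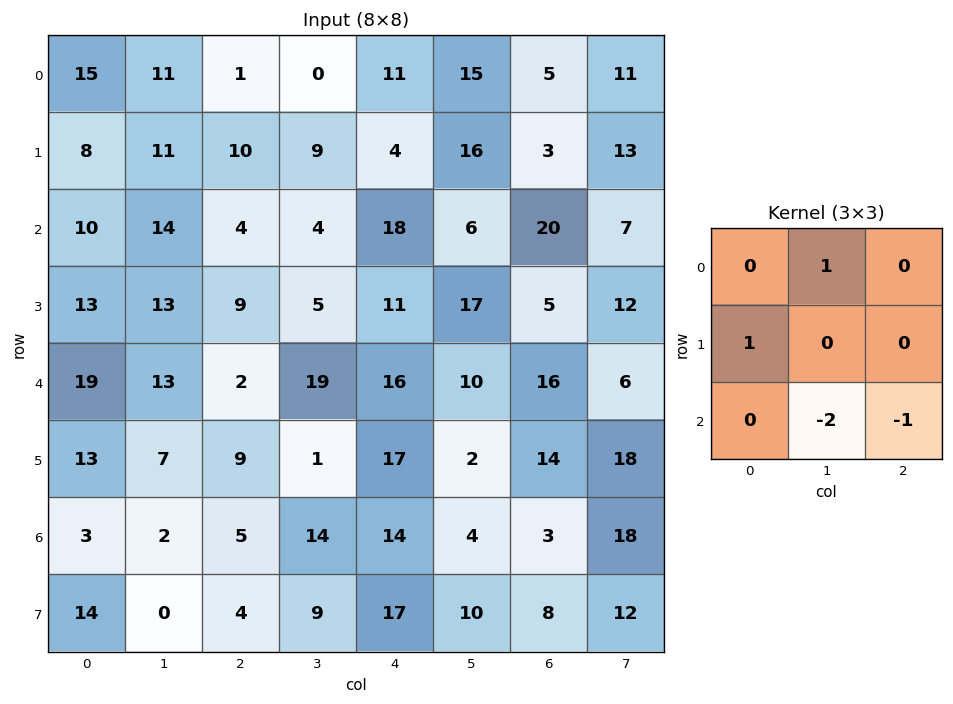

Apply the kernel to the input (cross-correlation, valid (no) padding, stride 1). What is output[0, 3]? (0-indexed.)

The receptive field on the input at this output position is [0 11 15 / 9 4 16 / 4 18 6]. Elementwise product with the kernel and sum: 11·1 + 9·1 + 18·-2 + 6·-1.

-22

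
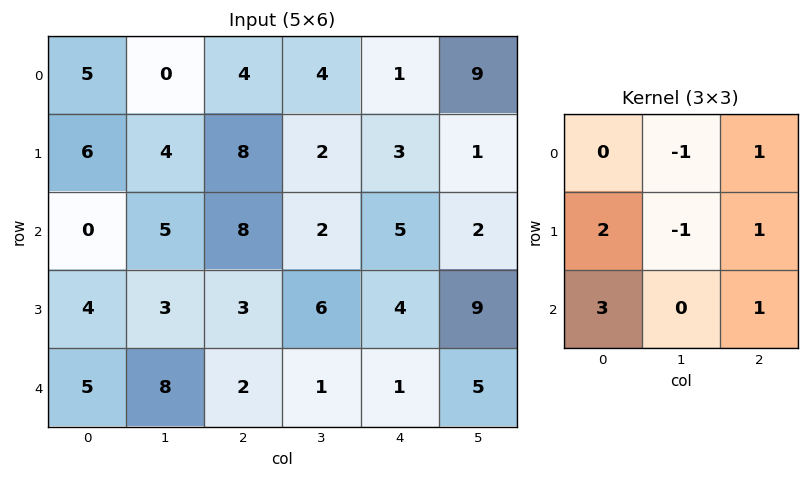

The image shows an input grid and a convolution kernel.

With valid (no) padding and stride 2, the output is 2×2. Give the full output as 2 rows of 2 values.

28 43
28 14

Output[0,0]: The receptive field on the input at this output position is [5 0 4 / 6 4 8 / 0 5 8]. Elementwise product with the kernel and sum: 0·-1 + 4·1 + 6·2 + 4·-1 + 8·1 + 0·3 + 8·1.
Output[0,1]: The receptive field on the input at this output position is [4 4 1 / 8 2 3 / 8 2 5]. Elementwise product with the kernel and sum: 4·-1 + 1·1 + 8·2 + 2·-1 + 3·1 + 8·3 + 5·1.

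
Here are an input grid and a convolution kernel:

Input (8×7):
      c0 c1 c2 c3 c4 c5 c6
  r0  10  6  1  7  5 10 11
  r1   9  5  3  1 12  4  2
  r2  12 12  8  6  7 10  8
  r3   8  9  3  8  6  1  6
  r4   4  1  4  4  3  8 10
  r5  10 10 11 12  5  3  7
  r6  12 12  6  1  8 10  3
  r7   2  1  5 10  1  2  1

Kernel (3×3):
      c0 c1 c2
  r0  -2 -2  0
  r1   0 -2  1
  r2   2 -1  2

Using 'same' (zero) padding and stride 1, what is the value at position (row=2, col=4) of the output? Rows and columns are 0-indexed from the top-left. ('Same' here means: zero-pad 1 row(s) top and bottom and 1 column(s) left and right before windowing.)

-18

The receptive field on the zero-padded input at this output position is [1 12 4 / 6 7 10 / 8 6 1]. Elementwise product with the kernel and sum: 1·-2 + 12·-2 + 7·-2 + 10·1 + 8·2 + 6·-1 + 1·2.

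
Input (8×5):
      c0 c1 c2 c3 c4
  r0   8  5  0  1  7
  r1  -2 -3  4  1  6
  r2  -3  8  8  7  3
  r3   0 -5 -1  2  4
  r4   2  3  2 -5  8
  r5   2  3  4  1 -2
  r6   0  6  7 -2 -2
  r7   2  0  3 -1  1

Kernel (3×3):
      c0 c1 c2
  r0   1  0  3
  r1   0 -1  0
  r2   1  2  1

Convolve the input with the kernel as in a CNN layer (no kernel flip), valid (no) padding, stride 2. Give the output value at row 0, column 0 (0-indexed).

32

The receptive field on the input at this output position is [8 5 0 / -2 -3 4 / -3 8 8]. Elementwise product with the kernel and sum: 8·1 + 0·3 + -3·-1 + -3·1 + 8·2 + 8·1.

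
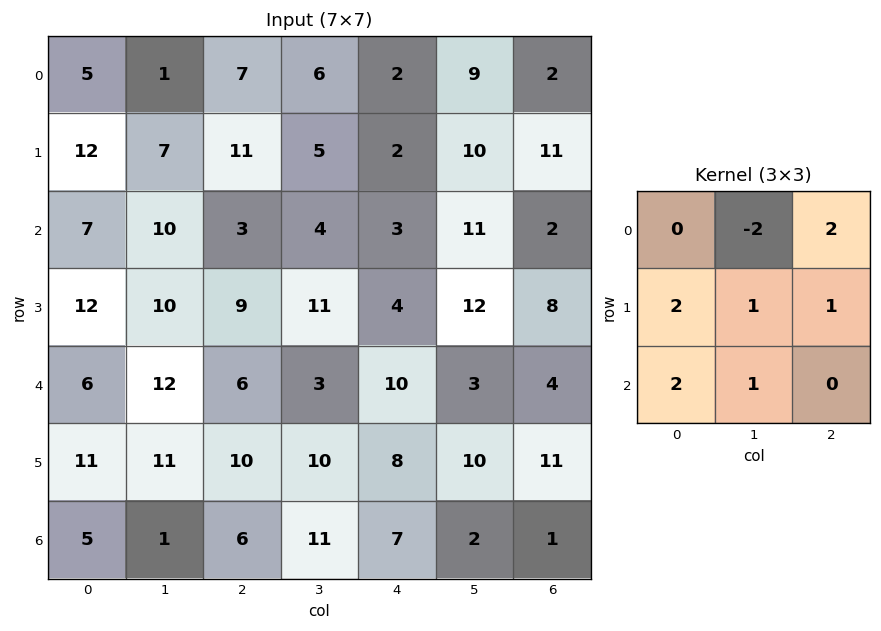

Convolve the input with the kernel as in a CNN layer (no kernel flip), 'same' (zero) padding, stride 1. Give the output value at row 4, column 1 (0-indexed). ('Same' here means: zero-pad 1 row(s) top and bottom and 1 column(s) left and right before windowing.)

The receptive field on the zero-padded input at this output position is [12 10 9 / 6 12 6 / 11 11 10]. Elementwise product with the kernel and sum: 10·-2 + 9·2 + 6·2 + 12·1 + 6·1 + 11·2 + 11·1.

61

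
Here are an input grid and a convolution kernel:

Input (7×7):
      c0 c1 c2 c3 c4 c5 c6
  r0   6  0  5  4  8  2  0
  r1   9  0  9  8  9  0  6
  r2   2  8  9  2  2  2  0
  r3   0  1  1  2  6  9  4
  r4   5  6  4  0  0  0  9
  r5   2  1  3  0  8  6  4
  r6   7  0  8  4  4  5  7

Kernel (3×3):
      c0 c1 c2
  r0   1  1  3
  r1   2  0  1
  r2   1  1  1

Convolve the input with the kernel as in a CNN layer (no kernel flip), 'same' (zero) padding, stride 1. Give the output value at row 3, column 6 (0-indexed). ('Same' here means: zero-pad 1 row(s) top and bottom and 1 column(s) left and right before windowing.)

29

The receptive field on the zero-padded input at this output position is [2 0 0 / 9 4 0 / 0 9 0]. Elementwise product with the kernel and sum: 2·1 + 0·1 + 0·3 + 9·2 + 0·1 + 0·1 + 9·1 + 0·1.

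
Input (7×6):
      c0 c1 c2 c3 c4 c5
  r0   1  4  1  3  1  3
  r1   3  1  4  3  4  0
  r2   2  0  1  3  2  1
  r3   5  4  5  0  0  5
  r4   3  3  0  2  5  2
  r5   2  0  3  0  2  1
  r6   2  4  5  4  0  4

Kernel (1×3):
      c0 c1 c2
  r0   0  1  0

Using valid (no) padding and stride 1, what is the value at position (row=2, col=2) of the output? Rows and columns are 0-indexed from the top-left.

3

The receptive field on the input at this output position is [1 3 2]. Elementwise product with the kernel and sum: 3·1.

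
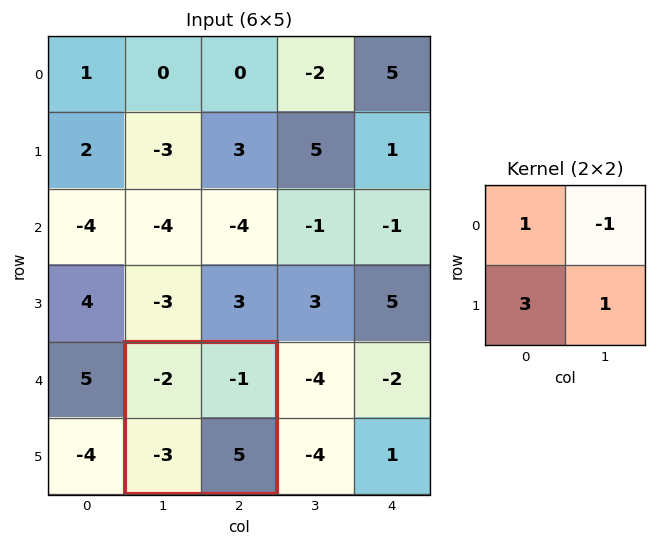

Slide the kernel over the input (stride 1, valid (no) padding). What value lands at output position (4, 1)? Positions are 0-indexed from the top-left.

The receptive field on the input at this output position is [-2 -1 / -3 5]. Elementwise product with the kernel and sum: -2·1 + -1·-1 + -3·3 + 5·1.

-5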